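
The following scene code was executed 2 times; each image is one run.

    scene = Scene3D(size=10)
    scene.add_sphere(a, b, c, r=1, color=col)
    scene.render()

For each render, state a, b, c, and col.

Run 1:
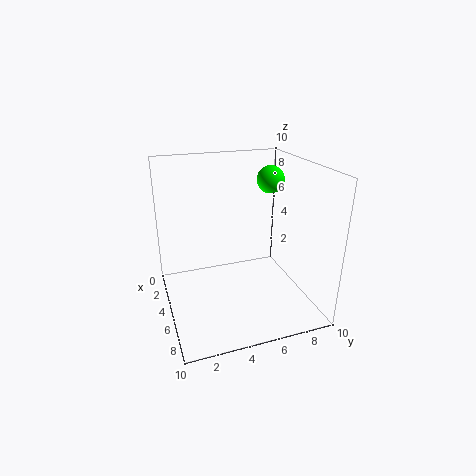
a = 3.5
b = 8
c = 8.5
col = 'lime'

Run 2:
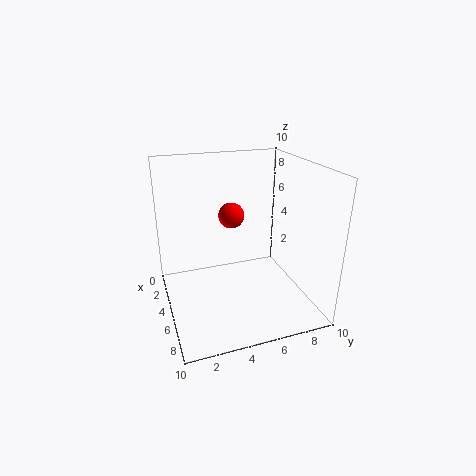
a = 2
b = 5.5
c = 5.5
col = 'red'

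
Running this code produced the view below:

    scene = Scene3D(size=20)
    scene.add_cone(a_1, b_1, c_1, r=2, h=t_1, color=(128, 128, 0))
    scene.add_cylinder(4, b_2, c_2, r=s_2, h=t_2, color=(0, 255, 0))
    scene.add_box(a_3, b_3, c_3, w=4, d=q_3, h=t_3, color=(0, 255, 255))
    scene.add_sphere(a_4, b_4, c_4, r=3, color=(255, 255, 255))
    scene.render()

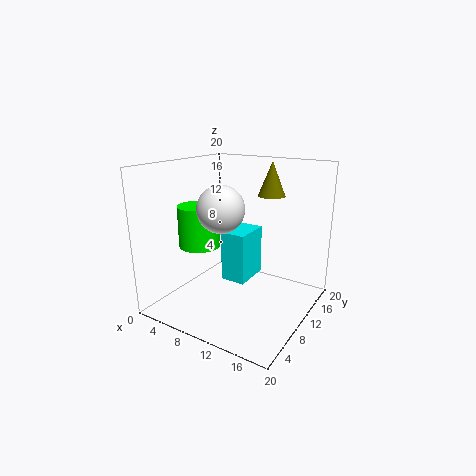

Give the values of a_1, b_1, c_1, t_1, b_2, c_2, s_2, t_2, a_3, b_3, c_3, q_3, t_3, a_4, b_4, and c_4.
a_1 = 12; b_1 = 16; c_1 = 15; t_1 = 5; b_2 = 9; c_2 = 8; s_2 = 3; t_2 = 6; a_3 = 5; b_3 = 13; c_3 = 1; q_3 = 6; t_3 = 8; a_4 = 10; b_4 = 6; c_4 = 15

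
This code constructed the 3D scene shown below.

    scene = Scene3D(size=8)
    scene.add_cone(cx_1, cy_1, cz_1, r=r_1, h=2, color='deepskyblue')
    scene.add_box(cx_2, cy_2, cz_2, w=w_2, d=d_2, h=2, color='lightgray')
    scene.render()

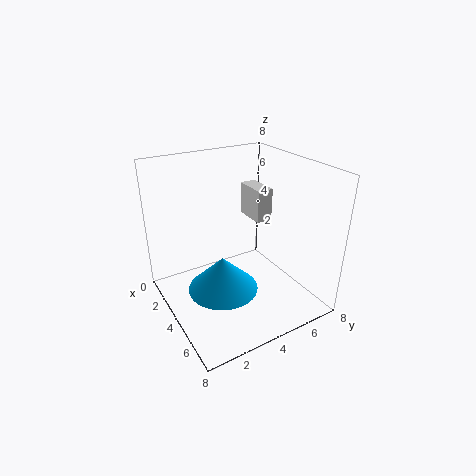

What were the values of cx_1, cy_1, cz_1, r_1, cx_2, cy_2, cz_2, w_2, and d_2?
cx_1 = 4; cy_1 = 3; cz_1 = 1; r_1 = 2; cx_2 = 1; cy_2 = 6; cz_2 = 4; w_2 = 2; d_2 = 1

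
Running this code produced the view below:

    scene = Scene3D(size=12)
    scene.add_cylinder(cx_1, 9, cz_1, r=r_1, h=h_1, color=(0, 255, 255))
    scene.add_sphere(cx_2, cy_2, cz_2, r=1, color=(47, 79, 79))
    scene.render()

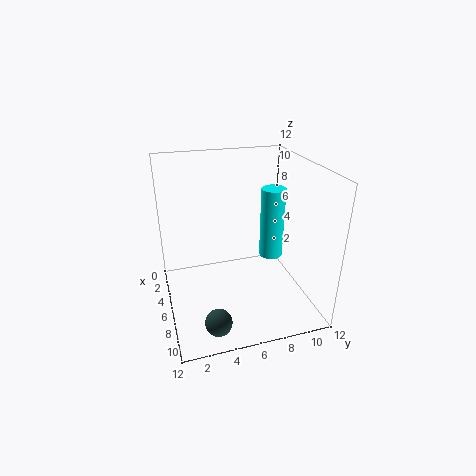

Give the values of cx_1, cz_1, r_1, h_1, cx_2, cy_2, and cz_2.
cx_1 = 6
cz_1 = 4
r_1 = 1
h_1 = 6
cx_2 = 11
cy_2 = 3
cz_2 = 2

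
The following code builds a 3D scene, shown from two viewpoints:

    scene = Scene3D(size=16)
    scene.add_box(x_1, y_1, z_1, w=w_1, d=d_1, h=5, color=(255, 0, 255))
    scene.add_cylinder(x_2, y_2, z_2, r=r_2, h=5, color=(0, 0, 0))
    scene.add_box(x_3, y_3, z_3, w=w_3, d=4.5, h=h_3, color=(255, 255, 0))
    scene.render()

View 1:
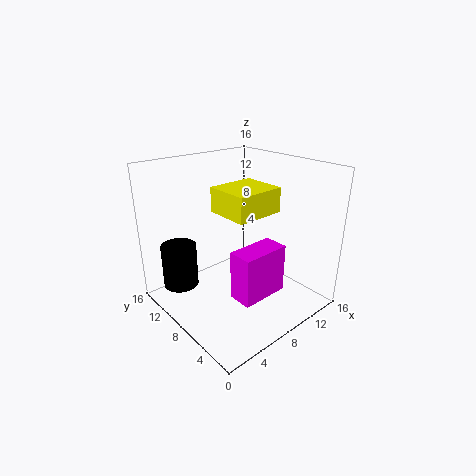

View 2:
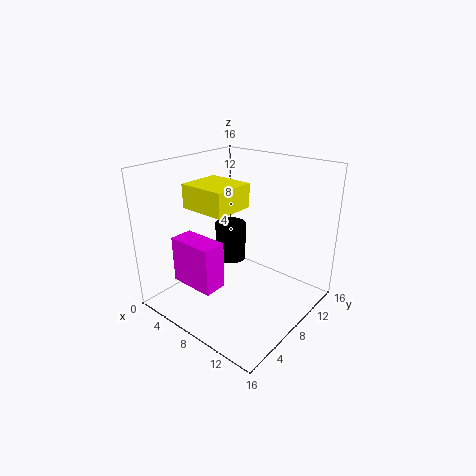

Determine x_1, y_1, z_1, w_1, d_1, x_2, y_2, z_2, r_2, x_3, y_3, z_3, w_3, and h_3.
x_1 = 4, y_1 = 2, z_1 = 4, w_1 = 5, d_1 = 2.5, x_2 = 3, y_2 = 12.5, z_2 = 2, r_2 = 2, x_3 = 4.5, y_3 = 3.5, z_3 = 12, w_3 = 5, h_3 = 2.5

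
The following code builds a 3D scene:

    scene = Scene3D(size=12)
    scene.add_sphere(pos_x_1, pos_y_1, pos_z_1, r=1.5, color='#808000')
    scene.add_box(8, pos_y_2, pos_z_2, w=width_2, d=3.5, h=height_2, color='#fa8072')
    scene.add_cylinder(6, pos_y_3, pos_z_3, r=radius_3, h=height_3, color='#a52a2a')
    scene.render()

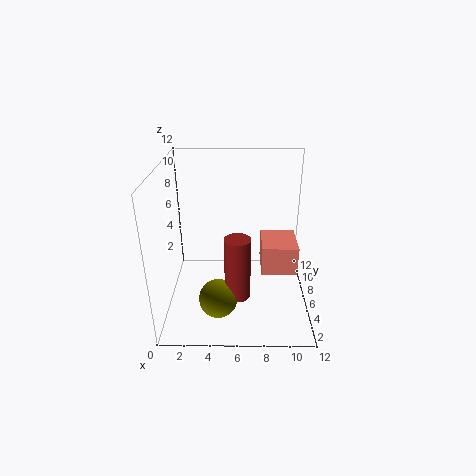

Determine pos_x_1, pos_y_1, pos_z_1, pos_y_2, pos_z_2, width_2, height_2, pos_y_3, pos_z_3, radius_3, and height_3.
pos_x_1 = 4.5, pos_y_1 = 2.5, pos_z_1 = 2.5, pos_y_2 = 5, pos_z_2 = 3, width_2 = 3, height_2 = 2.5, pos_y_3 = 3, pos_z_3 = 2.5, radius_3 = 1, height_3 = 5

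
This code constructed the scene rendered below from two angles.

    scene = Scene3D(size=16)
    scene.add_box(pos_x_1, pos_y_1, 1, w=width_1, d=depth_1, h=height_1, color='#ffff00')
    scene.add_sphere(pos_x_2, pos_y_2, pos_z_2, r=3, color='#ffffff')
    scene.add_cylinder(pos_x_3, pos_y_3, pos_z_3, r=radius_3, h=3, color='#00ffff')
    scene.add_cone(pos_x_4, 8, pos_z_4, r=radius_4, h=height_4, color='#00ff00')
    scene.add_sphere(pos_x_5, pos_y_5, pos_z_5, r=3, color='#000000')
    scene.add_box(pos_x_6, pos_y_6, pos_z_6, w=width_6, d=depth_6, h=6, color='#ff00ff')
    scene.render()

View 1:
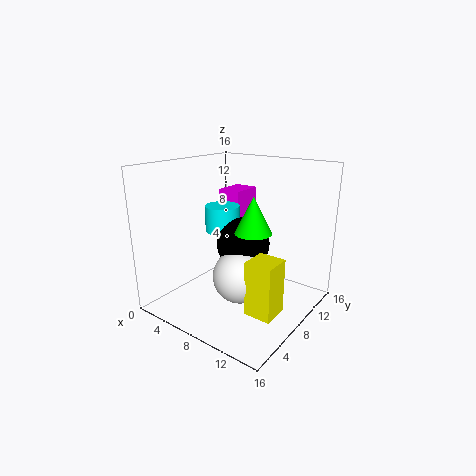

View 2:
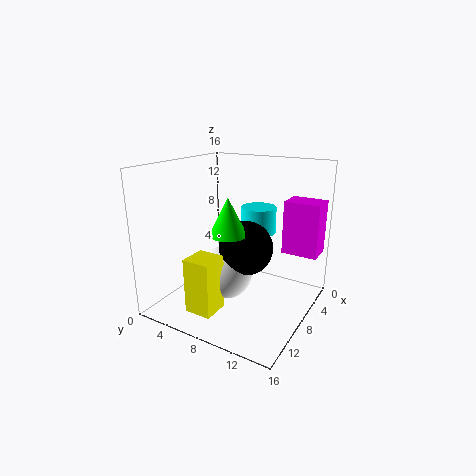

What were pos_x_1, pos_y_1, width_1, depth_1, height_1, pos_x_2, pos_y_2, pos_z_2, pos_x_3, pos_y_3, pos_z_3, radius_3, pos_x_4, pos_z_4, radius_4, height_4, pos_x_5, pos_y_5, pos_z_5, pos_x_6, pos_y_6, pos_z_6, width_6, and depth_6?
pos_x_1 = 11, pos_y_1 = 5, width_1 = 3, depth_1 = 3, height_1 = 6, pos_x_2 = 9, pos_y_2 = 7, pos_z_2 = 4, pos_x_3 = 5, pos_y_3 = 9, pos_z_3 = 8, radius_3 = 2, pos_x_4 = 10, pos_z_4 = 9, radius_4 = 2, height_4 = 4, pos_x_5 = 8, pos_y_5 = 9, pos_z_5 = 7, pos_x_6 = 2, pos_y_6 = 12, pos_z_6 = 6, width_6 = 3, depth_6 = 4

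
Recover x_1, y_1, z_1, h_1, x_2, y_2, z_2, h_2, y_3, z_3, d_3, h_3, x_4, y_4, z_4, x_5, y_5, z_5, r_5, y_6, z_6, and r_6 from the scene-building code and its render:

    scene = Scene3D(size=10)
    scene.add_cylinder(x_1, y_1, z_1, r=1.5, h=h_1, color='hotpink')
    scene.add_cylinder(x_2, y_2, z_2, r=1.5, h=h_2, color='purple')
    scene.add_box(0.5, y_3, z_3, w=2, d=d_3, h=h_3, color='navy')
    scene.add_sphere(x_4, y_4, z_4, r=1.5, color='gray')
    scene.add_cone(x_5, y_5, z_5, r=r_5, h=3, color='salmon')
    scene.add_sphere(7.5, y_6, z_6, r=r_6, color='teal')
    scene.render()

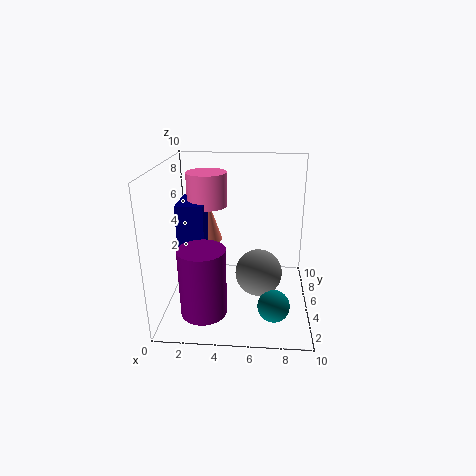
x_1 = 2.5; y_1 = 7.5; z_1 = 6.5; h_1 = 2.5; x_2 = 3; y_2 = 2; z_2 = 1; h_2 = 4.5; y_3 = 5.5; z_3 = 2.5; d_3 = 3; h_3 = 4.5; x_4 = 6.5; y_4 = 3; z_4 = 3.5; x_5 = 2.5; y_5 = 8; z_5 = 3.5; r_5 = 1; y_6 = 1.5; z_6 = 2; r_6 = 1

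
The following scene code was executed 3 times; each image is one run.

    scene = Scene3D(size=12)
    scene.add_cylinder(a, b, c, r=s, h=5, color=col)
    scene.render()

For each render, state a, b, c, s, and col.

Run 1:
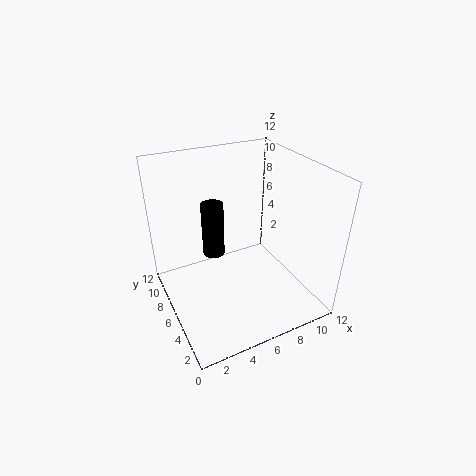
a = 5, b = 9, c = 3, s = 1, col = 'black'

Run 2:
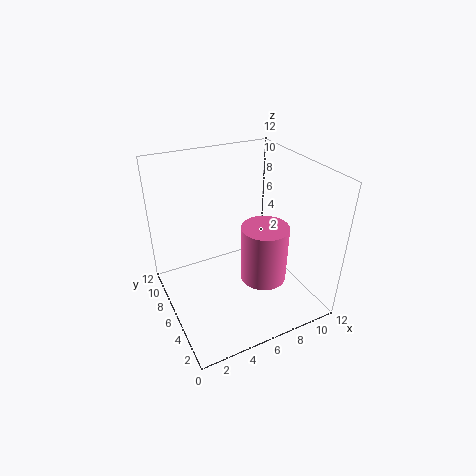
a = 8, b = 5, c = 2, s = 2, col = 'hotpink'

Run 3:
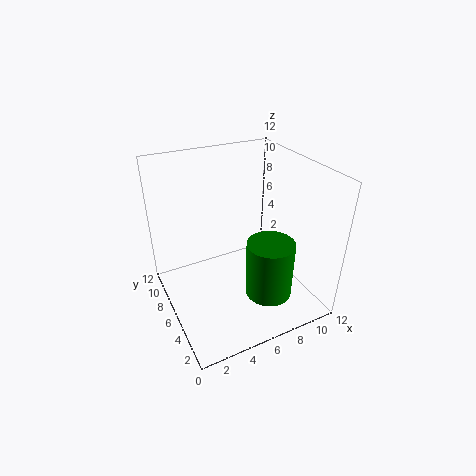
a = 8, b = 4, c = 1, s = 2, col = 'green'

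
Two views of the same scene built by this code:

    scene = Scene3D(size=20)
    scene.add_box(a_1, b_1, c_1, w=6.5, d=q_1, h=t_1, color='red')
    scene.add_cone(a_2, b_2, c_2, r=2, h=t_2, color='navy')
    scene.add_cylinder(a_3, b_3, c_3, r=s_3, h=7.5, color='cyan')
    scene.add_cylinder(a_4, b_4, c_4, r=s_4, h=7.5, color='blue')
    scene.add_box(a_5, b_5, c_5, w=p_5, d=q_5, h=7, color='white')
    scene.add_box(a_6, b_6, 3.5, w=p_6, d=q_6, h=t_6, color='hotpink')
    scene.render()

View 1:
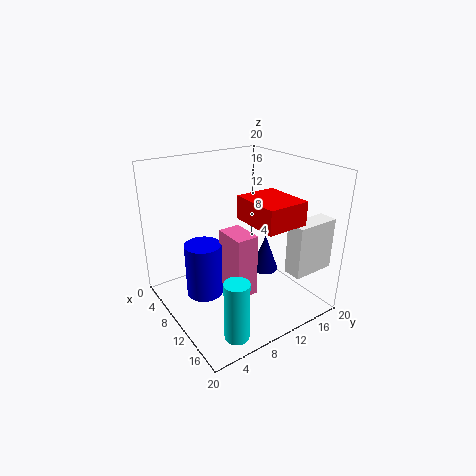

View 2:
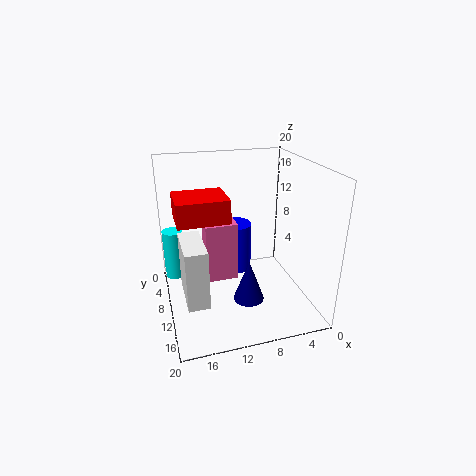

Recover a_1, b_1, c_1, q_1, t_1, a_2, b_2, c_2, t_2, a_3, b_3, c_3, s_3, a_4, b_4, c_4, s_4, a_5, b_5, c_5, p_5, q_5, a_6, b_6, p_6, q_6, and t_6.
a_1 = 12
b_1 = 8.5
c_1 = 14
q_1 = 5.5
t_1 = 3
a_2 = 10
b_2 = 15
c_2 = 3.5
t_2 = 5.5
a_3 = 18.5
b_3 = 4
c_3 = 2
s_3 = 1.5
a_4 = 9
b_4 = 5
c_4 = 2.5
s_4 = 2.5
a_5 = 16
b_5 = 13.5
c_5 = 6.5
p_5 = 2.5
q_5 = 6
a_6 = 10
b_6 = 7
p_6 = 4.5
q_6 = 3
t_6 = 8.5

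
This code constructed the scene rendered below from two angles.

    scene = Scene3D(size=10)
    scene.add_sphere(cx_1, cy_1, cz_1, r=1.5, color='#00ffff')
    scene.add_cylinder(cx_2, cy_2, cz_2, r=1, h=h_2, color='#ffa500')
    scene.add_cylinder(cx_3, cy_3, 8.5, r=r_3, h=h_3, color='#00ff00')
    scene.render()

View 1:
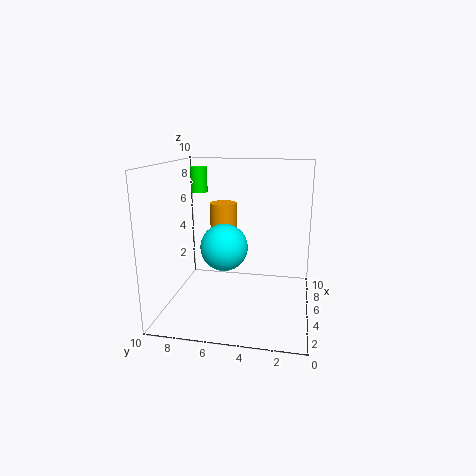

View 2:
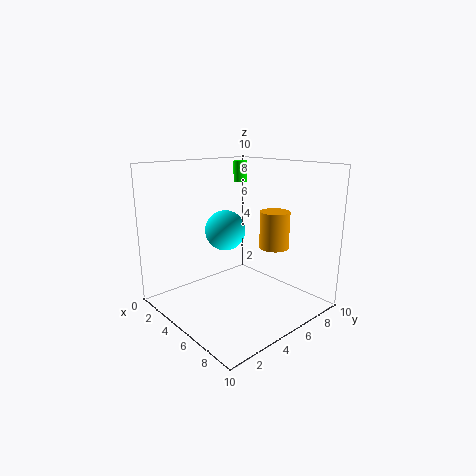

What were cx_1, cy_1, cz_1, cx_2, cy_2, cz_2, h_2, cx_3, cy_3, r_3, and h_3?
cx_1 = 3
cy_1 = 5.5
cz_1 = 5
cx_2 = 7
cy_2 = 6.5
cz_2 = 4.5
h_2 = 2.5
cx_3 = 3
cy_3 = 7
r_3 = 0.5
h_3 = 1.5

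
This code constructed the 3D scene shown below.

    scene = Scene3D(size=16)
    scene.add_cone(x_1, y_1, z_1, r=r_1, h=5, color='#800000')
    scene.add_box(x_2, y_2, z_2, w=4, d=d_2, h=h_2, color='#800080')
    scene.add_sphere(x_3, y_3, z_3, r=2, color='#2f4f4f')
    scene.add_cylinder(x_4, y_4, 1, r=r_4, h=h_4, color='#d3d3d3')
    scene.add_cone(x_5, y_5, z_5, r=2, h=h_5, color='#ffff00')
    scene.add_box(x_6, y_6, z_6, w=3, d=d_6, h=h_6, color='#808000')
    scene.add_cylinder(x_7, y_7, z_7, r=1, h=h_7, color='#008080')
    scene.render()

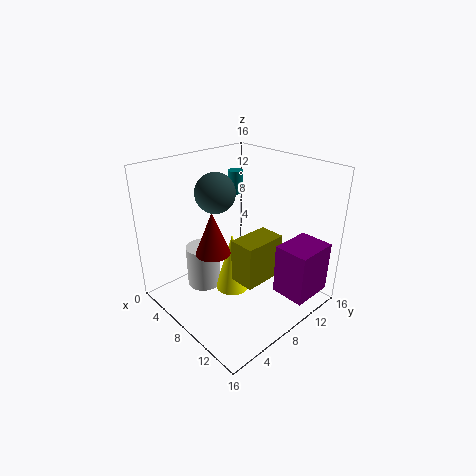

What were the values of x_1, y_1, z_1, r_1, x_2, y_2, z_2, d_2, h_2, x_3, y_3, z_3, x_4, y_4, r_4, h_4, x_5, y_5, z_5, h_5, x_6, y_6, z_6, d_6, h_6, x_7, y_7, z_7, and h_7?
x_1 = 6
y_1 = 6
z_1 = 6
r_1 = 2
x_2 = 11
y_2 = 11
z_2 = 1
d_2 = 5
h_2 = 6
x_3 = 8
y_3 = 5
z_3 = 14
x_4 = 4
y_4 = 6
r_4 = 2
h_4 = 5
x_5 = 7
y_5 = 8
z_5 = 1
h_5 = 7
x_6 = 8
y_6 = 7
z_6 = 3
d_6 = 5
h_6 = 5
x_7 = 1
y_7 = 14
z_7 = 10
h_7 = 3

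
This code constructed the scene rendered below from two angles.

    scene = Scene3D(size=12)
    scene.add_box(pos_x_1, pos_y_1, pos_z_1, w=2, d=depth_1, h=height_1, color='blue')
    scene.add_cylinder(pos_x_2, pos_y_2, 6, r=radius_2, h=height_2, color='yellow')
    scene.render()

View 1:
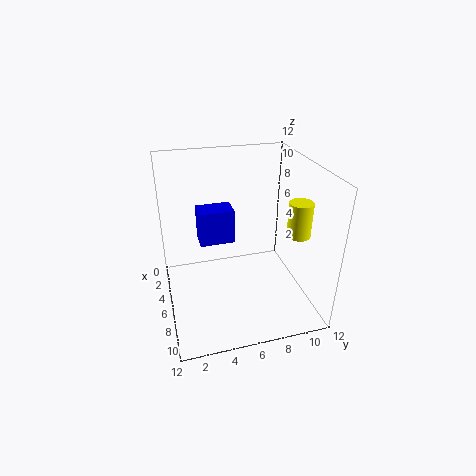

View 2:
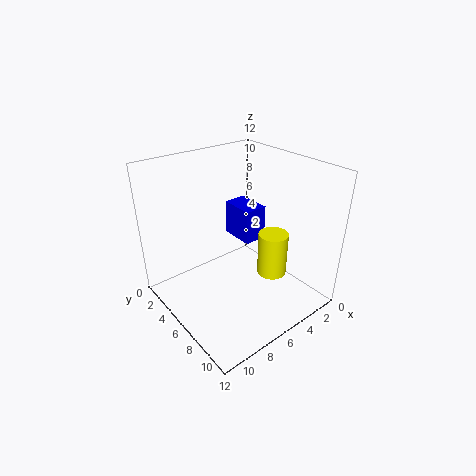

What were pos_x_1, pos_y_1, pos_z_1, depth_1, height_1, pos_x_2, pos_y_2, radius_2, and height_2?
pos_x_1 = 3; pos_y_1 = 3; pos_z_1 = 5; depth_1 = 3; height_1 = 3; pos_x_2 = 7; pos_y_2 = 11; radius_2 = 1; height_2 = 3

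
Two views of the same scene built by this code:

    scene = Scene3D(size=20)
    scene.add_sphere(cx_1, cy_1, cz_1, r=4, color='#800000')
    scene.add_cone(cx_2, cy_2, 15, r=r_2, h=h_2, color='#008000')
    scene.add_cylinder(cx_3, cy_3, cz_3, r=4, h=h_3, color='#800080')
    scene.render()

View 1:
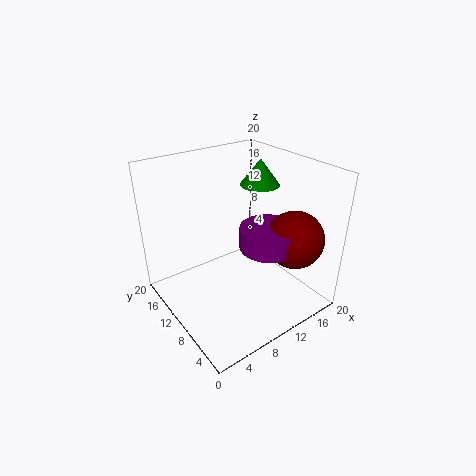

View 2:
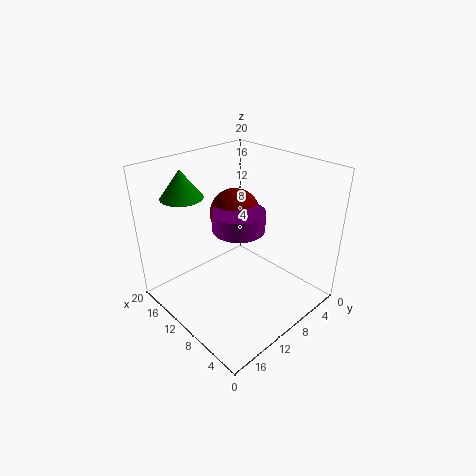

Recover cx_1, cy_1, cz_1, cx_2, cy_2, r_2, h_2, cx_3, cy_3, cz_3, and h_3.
cx_1 = 16
cy_1 = 5
cz_1 = 10
cx_2 = 17
cy_2 = 14
r_2 = 3
h_2 = 4
cx_3 = 13
cy_3 = 7
cz_3 = 9
h_3 = 3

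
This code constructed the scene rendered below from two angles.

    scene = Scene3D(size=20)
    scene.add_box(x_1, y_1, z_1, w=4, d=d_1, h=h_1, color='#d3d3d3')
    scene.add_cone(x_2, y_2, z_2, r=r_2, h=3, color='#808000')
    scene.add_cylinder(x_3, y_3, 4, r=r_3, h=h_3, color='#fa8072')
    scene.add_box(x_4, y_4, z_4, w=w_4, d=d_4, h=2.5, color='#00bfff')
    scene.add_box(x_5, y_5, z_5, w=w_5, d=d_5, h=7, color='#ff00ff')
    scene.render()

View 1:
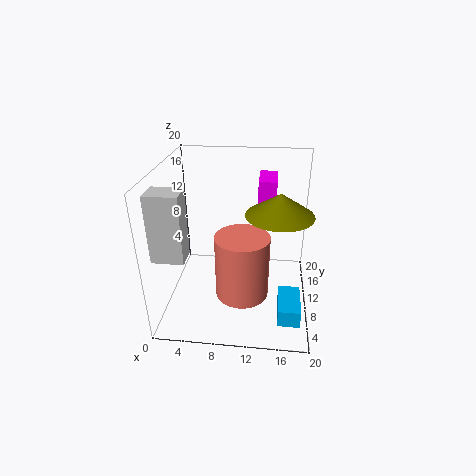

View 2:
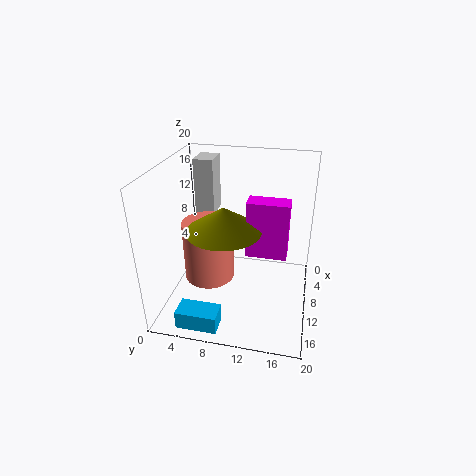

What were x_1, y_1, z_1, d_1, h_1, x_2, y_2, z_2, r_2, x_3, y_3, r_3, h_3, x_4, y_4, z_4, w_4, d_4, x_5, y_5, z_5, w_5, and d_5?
x_1 = 0.5; y_1 = 2; z_1 = 10.5; d_1 = 3; h_1 = 8.5; x_2 = 15.5; y_2 = 9.5; z_2 = 14; r_2 = 4.5; x_3 = 11; y_3 = 6; r_3 = 3.5; h_3 = 8.5; x_4 = 16; y_4 = 3.5; z_4 = 0.5; w_4 = 3; d_4 = 5.5; x_5 = 12.5; y_5 = 12; z_5 = 10.5; w_5 = 2.5; d_5 = 5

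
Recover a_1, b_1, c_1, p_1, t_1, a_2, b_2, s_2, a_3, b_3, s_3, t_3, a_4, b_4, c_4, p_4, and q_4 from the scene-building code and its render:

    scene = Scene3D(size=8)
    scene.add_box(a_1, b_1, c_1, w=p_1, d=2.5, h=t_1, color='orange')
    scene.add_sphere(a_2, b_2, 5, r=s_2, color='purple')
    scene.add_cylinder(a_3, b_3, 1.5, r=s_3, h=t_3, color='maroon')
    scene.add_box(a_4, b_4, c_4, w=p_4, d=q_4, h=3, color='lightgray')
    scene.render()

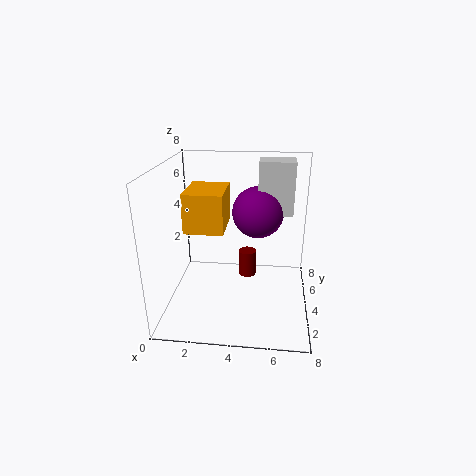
a_1 = 1.5
b_1 = 2
c_1 = 5
p_1 = 2
t_1 = 2
a_2 = 5
b_2 = 5.5
s_2 = 1.5
a_3 = 4.5
b_3 = 4.5
s_3 = 0.5
t_3 = 1.5
a_4 = 5
b_4 = 5
c_4 = 5
p_4 = 2
q_4 = 1.5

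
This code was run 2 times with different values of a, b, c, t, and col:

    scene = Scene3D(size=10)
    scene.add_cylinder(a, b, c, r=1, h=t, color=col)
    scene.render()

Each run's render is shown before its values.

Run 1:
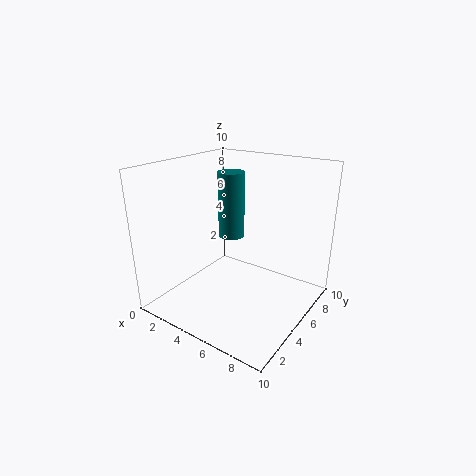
a = 3, b = 7, c = 4, t = 5, col = 'teal'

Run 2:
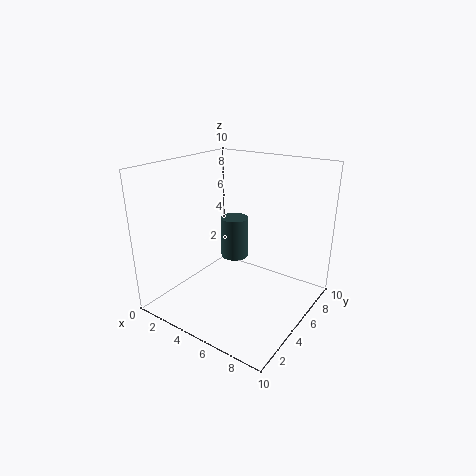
a = 4, b = 6, c = 3, t = 3, col = 'darkslategray'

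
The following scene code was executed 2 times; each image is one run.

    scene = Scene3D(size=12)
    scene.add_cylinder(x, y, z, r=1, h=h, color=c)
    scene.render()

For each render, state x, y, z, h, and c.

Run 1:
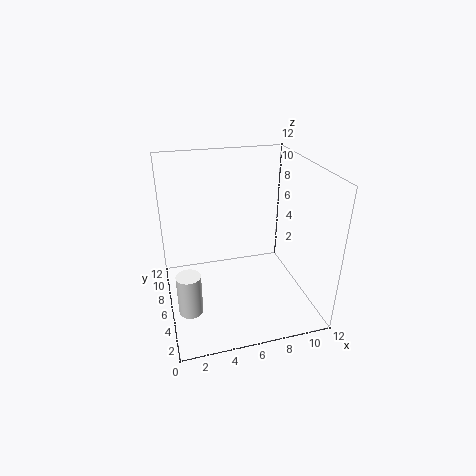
x = 1.5
y = 4.5
z = 0.5
h = 3.5
c = 'white'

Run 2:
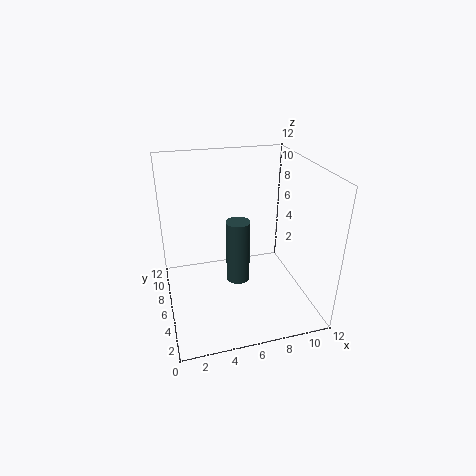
x = 6
y = 6
z = 2
h = 5.5
c = 'darkslategray'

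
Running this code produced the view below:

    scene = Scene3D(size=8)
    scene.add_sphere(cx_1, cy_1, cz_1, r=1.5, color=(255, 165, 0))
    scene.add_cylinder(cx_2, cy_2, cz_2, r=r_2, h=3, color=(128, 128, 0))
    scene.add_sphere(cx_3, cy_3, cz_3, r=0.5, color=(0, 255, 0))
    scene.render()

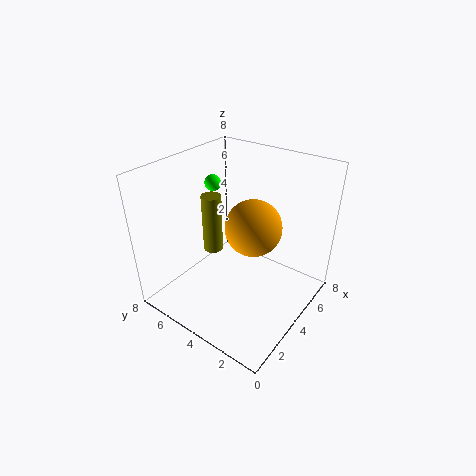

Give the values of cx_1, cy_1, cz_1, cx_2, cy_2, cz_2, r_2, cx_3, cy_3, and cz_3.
cx_1 = 4; cy_1 = 3; cz_1 = 5; cx_2 = 2.5; cy_2 = 4.5; cz_2 = 4; r_2 = 0.5; cx_3 = 5.5; cy_3 = 7; cz_3 = 6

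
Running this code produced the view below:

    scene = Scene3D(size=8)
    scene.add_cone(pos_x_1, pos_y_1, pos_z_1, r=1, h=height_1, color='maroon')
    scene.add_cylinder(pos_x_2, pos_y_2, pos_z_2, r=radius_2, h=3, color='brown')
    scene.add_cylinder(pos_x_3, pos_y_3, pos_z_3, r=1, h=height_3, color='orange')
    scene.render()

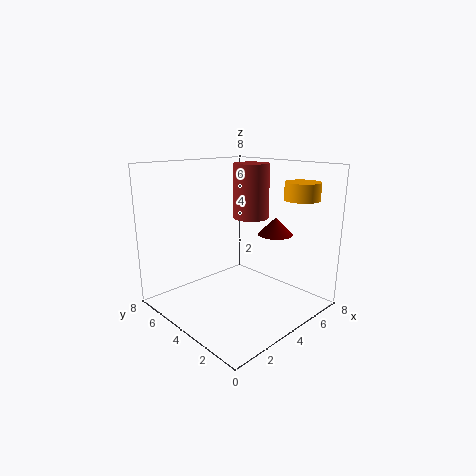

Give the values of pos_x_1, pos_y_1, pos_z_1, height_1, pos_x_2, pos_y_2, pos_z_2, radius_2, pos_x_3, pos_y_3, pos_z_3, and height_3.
pos_x_1 = 6
pos_y_1 = 3
pos_z_1 = 4
height_1 = 1
pos_x_2 = 5
pos_y_2 = 4
pos_z_2 = 5
radius_2 = 1
pos_x_3 = 7
pos_y_3 = 2
pos_z_3 = 6
height_3 = 1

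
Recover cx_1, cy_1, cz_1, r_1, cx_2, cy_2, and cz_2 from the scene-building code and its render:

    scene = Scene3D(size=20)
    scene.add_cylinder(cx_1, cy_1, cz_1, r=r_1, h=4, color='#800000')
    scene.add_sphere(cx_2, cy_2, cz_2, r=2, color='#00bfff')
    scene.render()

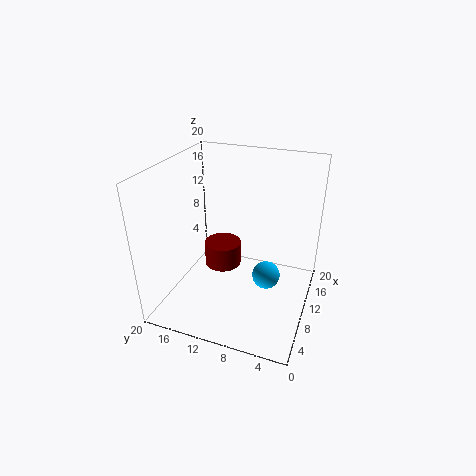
cx_1 = 16
cy_1 = 15
cz_1 = 1
r_1 = 3
cx_2 = 11
cy_2 = 6
cz_2 = 4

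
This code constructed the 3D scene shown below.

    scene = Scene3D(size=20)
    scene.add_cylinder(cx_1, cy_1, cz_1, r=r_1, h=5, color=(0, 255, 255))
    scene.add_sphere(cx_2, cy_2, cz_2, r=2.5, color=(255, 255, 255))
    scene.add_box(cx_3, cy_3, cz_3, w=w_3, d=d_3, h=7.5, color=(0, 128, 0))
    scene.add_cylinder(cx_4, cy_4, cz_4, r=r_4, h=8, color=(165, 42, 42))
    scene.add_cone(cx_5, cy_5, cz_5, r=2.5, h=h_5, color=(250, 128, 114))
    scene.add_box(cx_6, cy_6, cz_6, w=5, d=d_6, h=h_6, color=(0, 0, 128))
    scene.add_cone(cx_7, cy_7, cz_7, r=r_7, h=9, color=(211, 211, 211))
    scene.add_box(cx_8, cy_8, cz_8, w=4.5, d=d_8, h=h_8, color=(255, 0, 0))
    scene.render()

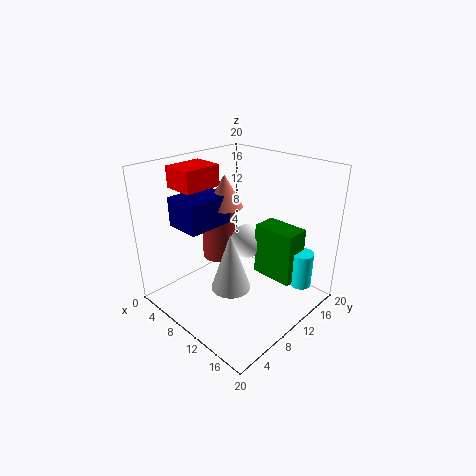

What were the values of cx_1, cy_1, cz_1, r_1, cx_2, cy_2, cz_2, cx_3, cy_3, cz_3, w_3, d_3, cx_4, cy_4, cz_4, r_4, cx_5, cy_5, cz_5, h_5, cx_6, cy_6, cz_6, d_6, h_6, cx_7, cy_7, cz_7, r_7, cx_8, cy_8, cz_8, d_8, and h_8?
cx_1 = 17.5; cy_1 = 15; cz_1 = 3.5; r_1 = 1.5; cx_2 = 9; cy_2 = 13; cz_2 = 8; cx_3 = 11; cy_3 = 12.5; cz_3 = 4; w_3 = 6; d_3 = 3.5; cx_4 = 5; cy_4 = 11; cz_4 = 5; r_4 = 2.5; cx_5 = 7.5; cy_5 = 10; cz_5 = 14; h_5 = 4.5; cx_6 = 3.5; cy_6 = 3.5; cz_6 = 12; d_6 = 6.5; h_6 = 4; cx_7 = 8.5; cy_7 = 10; cz_7 = 1; r_7 = 3; cx_8 = 1.5; cy_8 = 5; cz_8 = 16.5; d_8 = 5.5; h_8 = 3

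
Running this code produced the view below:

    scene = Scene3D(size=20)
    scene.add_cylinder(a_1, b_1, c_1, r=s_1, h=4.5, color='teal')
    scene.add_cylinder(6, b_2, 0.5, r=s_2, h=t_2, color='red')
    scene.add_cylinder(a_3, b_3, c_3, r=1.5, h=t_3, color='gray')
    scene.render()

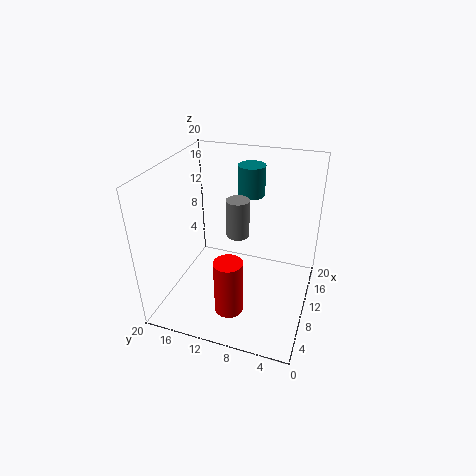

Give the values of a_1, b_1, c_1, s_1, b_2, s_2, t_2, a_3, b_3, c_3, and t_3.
a_1 = 16
b_1 = 10
c_1 = 14
s_1 = 2
b_2 = 10
s_2 = 2
t_2 = 8
a_3 = 8.5
b_3 = 9.5
c_3 = 11.5
t_3 = 5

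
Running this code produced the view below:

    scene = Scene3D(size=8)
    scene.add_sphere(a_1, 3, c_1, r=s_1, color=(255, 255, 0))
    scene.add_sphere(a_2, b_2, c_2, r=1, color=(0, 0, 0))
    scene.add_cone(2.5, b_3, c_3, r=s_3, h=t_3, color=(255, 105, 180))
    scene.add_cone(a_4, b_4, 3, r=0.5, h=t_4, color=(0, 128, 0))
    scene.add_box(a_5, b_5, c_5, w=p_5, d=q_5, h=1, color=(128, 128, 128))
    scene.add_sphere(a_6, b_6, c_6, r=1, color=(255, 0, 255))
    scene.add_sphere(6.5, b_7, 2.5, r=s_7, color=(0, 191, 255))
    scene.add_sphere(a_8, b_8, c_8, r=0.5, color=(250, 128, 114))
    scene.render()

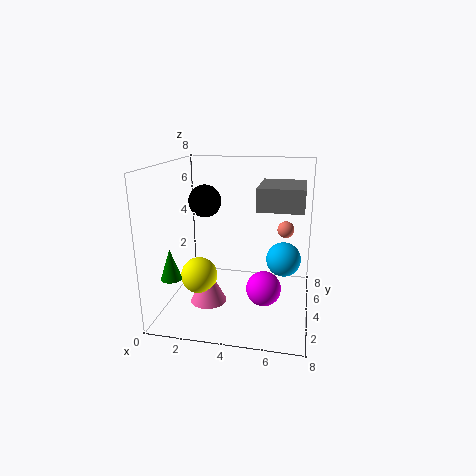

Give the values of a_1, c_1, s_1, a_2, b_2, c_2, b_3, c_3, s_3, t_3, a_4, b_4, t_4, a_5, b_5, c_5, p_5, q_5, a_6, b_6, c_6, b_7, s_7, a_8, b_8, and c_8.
a_1 = 2, c_1 = 2, s_1 = 1, a_2 = 1.5, b_2 = 6, c_2 = 5.5, b_3 = 3, c_3 = 0.5, s_3 = 1, t_3 = 2, a_4 = 1.5, b_4 = 0.5, t_4 = 1.5, a_5 = 5.5, b_5 = 0.5, c_5 = 6.5, p_5 = 2, q_5 = 2.5, a_6 = 5.5, b_6 = 4, c_6 = 1, b_7 = 5, s_7 = 1, a_8 = 6.5, b_8 = 6, c_8 = 4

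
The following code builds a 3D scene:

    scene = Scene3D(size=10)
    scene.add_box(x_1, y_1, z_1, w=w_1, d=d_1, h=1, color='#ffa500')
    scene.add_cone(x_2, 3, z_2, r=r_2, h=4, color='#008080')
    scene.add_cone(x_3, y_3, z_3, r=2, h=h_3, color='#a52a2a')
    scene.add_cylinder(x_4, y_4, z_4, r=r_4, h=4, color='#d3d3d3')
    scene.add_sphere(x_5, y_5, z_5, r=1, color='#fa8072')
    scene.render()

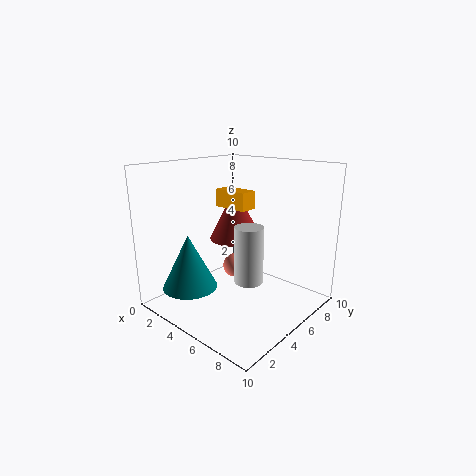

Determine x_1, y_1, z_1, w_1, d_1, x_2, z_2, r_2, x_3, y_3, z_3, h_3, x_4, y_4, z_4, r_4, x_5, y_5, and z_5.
x_1 = 6
y_1 = 2
z_1 = 8
w_1 = 2
d_1 = 1
x_2 = 2
z_2 = 1
r_2 = 2
x_3 = 3
y_3 = 7
z_3 = 4
h_3 = 4
x_4 = 6
y_4 = 5
z_4 = 2
r_4 = 1
x_5 = 2
y_5 = 8
z_5 = 1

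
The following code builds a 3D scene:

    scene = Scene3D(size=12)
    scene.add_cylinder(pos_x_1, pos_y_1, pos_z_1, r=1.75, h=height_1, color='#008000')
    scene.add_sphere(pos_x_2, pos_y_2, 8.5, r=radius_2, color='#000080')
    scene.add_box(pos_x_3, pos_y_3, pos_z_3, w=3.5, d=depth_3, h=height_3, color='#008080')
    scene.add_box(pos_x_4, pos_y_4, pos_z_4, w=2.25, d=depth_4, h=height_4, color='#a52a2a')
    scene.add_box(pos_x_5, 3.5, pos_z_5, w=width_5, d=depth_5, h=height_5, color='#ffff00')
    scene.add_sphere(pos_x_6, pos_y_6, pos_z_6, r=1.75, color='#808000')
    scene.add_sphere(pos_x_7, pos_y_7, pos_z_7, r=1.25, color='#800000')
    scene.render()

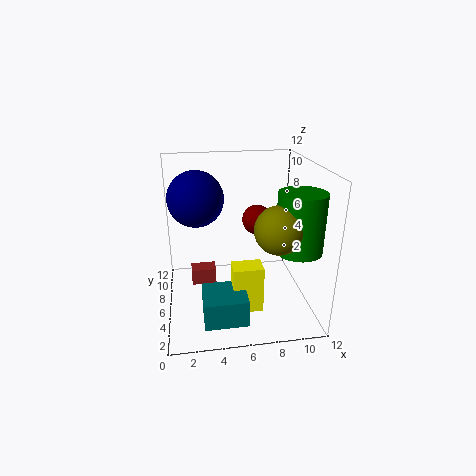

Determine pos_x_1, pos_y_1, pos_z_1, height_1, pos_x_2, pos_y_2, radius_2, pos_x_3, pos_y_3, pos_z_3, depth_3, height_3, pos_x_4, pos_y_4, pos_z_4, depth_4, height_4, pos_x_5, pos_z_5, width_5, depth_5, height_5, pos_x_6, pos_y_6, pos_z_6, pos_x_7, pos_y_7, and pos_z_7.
pos_x_1 = 10, pos_y_1 = 2.5, pos_z_1 = 6.25, height_1 = 4.5, pos_x_2 = 2.75, pos_y_2 = 9.25, radius_2 = 2.5, pos_x_3 = 2.75, pos_y_3 = 1.75, pos_z_3 = 0.25, depth_3 = 3.25, height_3 = 2.25, pos_x_4 = 2, pos_y_4 = 8, pos_z_4 = 0.5, depth_4 = 1.5, height_4 = 1.5, pos_x_5 = 5.25, pos_z_5 = 0.25, width_5 = 2.5, depth_5 = 1.75, height_5 = 4, pos_x_6 = 8.25, pos_y_6 = 2, pos_z_6 = 8.25, pos_x_7 = 7.75, pos_y_7 = 6.75, pos_z_7 = 7.25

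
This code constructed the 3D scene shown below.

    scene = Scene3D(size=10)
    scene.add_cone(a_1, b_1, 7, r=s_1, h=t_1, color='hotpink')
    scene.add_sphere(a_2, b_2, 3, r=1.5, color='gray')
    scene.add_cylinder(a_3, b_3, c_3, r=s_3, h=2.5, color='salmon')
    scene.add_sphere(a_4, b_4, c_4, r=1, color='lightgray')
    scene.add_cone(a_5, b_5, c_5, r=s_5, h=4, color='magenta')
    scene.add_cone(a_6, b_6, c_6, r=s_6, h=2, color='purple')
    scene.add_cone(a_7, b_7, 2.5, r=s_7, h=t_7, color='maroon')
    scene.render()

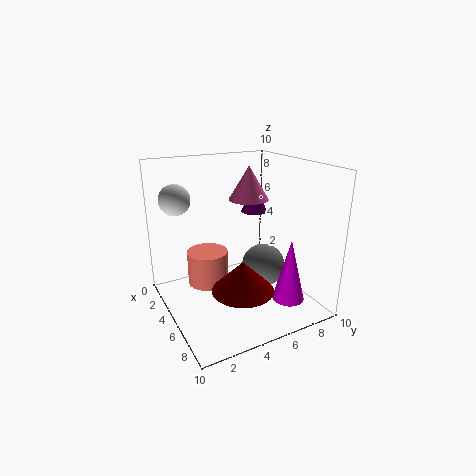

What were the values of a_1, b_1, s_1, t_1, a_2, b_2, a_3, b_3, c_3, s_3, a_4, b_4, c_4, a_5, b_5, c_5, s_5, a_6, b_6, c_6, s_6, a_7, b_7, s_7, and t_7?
a_1 = 3, b_1 = 7, s_1 = 1.5, t_1 = 2.5, a_2 = 6, b_2 = 6.5, a_3 = 3, b_3 = 3.5, c_3 = 1, s_3 = 1.5, a_4 = 4, b_4 = 1, c_4 = 8, a_5 = 9, b_5 = 6.5, c_5 = 2, s_5 = 1, a_6 = 3, b_6 = 7.5, c_6 = 6, s_6 = 1, a_7 = 7.5, b_7 = 4, s_7 = 2, t_7 = 2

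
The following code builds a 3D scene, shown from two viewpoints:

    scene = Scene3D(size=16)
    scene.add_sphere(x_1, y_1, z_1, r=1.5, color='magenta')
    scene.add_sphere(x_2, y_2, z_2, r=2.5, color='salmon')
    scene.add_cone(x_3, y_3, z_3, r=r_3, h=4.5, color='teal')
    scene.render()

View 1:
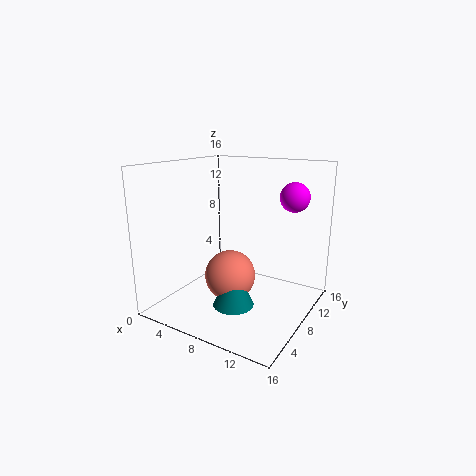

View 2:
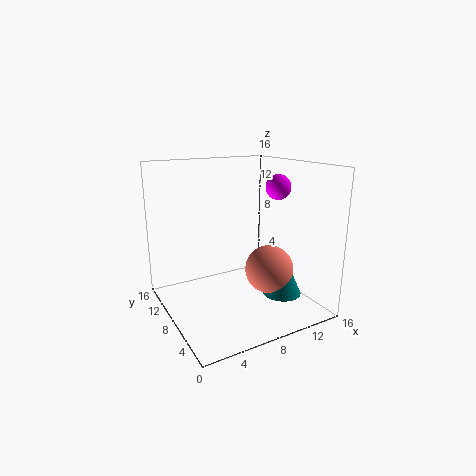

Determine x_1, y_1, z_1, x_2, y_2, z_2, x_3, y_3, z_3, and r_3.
x_1 = 14; y_1 = 9; z_1 = 13; x_2 = 9.5; y_2 = 4; z_2 = 5.5; x_3 = 10.5; y_3 = 3; z_3 = 3; r_3 = 2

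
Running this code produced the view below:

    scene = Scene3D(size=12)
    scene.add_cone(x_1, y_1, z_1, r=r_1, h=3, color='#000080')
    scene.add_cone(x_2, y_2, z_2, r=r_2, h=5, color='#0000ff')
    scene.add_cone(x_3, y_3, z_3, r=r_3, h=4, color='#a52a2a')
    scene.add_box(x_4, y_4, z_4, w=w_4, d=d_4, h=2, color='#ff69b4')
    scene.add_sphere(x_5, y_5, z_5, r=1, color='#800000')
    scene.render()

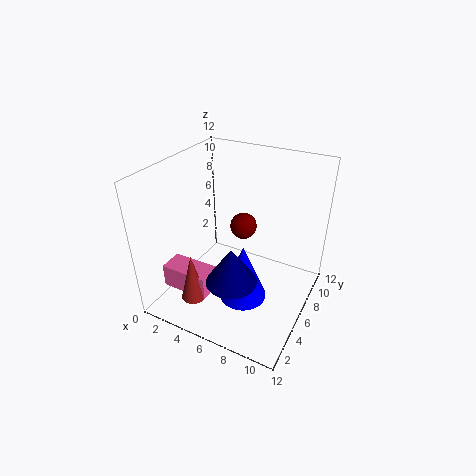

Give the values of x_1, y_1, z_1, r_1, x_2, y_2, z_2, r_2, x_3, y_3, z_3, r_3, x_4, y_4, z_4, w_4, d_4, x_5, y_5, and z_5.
x_1 = 7
y_1 = 3
z_1 = 4
r_1 = 2
x_2 = 7
y_2 = 5
z_2 = 1
r_2 = 2
x_3 = 4
y_3 = 2
z_3 = 2
r_3 = 1
x_4 = 1
y_4 = 2
z_4 = 2
w_4 = 4
d_4 = 2
x_5 = 7
y_5 = 5
z_5 = 8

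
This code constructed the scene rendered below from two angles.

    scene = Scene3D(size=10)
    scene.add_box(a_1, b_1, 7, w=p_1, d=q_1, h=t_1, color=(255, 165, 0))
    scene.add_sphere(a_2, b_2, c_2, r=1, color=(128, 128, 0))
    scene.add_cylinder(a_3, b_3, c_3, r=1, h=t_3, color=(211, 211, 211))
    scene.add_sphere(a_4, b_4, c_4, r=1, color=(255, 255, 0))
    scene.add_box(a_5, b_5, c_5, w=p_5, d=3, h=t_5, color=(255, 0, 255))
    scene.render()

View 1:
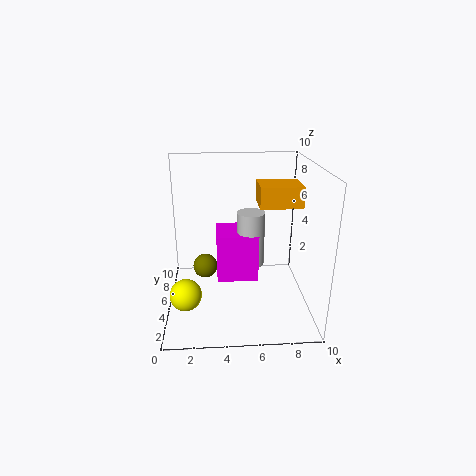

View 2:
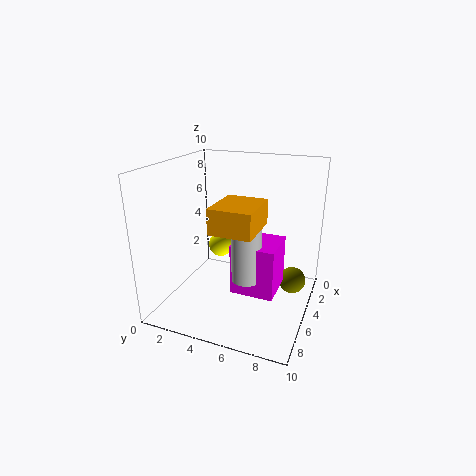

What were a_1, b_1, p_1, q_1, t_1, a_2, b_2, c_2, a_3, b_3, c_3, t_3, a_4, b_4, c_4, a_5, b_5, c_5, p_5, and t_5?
a_1 = 6.5
b_1 = 5
p_1 = 3
q_1 = 2.5
t_1 = 1.5
a_2 = 2.5
b_2 = 8.5
c_2 = 1
a_3 = 6
b_3 = 6
c_3 = 2.5
t_3 = 4
a_4 = 1.5
b_4 = 2
c_4 = 2.5
a_5 = 3.5
b_5 = 5
c_5 = 1.5
p_5 = 3
t_5 = 3.5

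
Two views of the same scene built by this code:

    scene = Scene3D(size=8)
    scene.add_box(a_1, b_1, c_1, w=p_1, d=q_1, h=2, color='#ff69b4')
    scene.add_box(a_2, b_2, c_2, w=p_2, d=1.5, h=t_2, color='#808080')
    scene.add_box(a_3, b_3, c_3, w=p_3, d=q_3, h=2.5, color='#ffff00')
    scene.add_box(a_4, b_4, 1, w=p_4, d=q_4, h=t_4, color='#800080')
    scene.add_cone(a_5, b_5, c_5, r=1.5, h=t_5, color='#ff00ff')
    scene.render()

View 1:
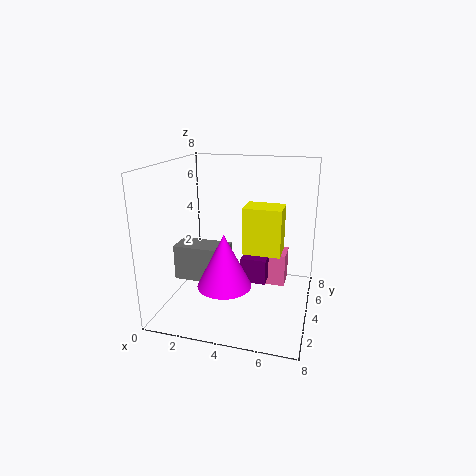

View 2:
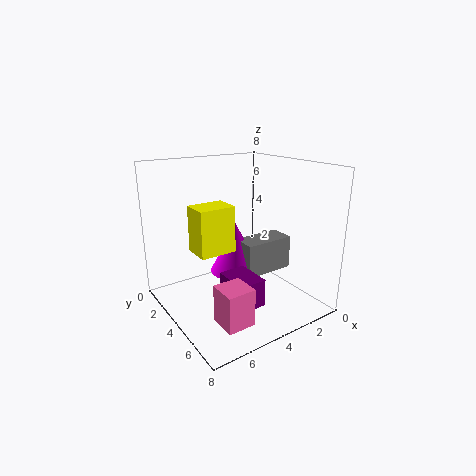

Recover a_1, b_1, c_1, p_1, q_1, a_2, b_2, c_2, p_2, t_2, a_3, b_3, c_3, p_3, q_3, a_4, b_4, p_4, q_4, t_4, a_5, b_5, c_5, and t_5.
a_1 = 5, b_1 = 5.5, c_1 = 0.5, p_1 = 1.5, q_1 = 1.5, a_2 = 0.5, b_2 = 3, c_2 = 1.5, p_2 = 3, t_2 = 2, a_3 = 4.5, b_3 = 3, c_3 = 3.5, p_3 = 2, q_3 = 1.5, a_4 = 4, b_4 = 4.5, p_4 = 1.5, q_4 = 2, t_4 = 1.5, a_5 = 3.5, b_5 = 3, c_5 = 1.5, t_5 = 3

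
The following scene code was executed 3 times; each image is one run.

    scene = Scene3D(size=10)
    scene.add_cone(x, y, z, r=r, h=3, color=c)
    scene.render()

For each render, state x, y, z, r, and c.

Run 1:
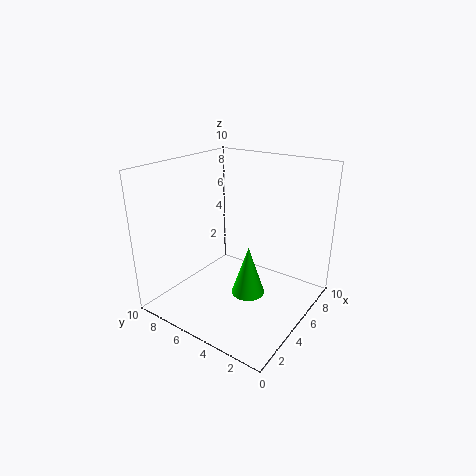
x = 2.5; y = 2.5; z = 3; r = 1; c = 'lime'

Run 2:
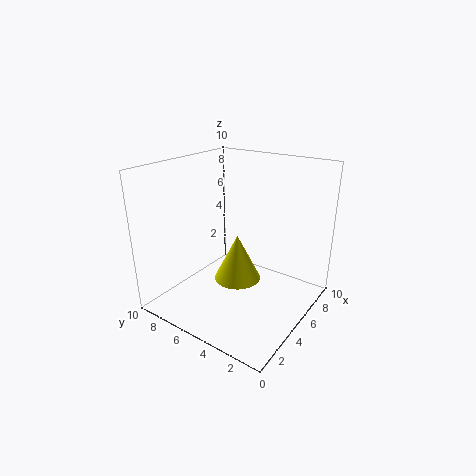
x = 3.5; y = 4; z = 3; r = 1.5; c = 'yellow'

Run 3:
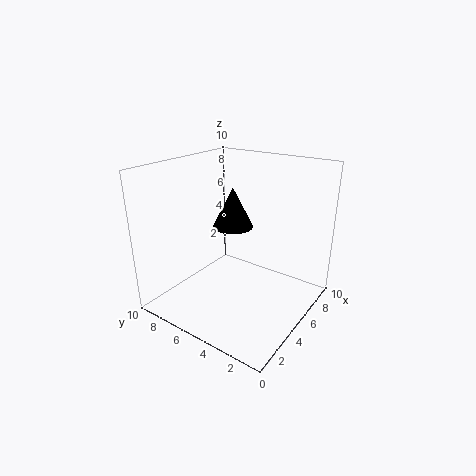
x = 6.5; y = 6.5; z = 5; r = 1.5; c = 'black'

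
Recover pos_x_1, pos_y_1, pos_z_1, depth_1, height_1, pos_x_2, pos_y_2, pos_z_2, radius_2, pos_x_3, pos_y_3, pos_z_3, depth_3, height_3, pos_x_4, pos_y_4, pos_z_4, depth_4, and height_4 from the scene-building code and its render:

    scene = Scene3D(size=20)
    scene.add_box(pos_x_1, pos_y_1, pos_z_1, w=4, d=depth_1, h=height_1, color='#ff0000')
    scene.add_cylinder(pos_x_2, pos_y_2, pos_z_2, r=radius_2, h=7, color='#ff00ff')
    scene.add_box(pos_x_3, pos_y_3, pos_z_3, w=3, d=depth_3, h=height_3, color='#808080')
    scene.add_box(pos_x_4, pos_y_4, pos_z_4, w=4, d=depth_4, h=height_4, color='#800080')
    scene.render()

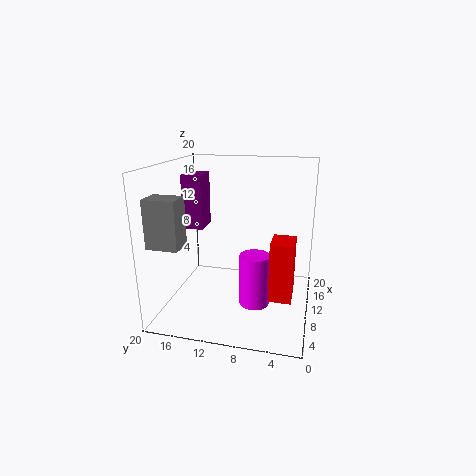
pos_x_1 = 6; pos_y_1 = 2; pos_z_1 = 3; depth_1 = 3; height_1 = 8; pos_x_2 = 7; pos_y_2 = 7; pos_z_2 = 2; radius_2 = 2; pos_x_3 = 1; pos_y_3 = 15; pos_z_3 = 11; depth_3 = 4; height_3 = 6; pos_x_4 = 12; pos_y_4 = 16; pos_z_4 = 10; depth_4 = 3; height_4 = 8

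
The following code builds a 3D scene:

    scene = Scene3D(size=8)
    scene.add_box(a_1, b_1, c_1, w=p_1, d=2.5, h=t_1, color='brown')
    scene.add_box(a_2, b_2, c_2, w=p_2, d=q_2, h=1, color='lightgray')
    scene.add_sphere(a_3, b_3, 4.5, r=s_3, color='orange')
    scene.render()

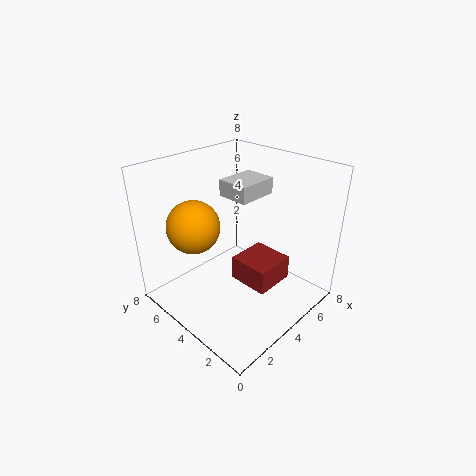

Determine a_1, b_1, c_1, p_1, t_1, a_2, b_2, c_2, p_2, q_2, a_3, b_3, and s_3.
a_1 = 4.5; b_1 = 2.5; c_1 = 0.5; p_1 = 2.5; t_1 = 1.5; a_2 = 5; b_2 = 4.5; c_2 = 5.5; p_2 = 2.5; q_2 = 2; a_3 = 2.5; b_3 = 6; s_3 = 1.5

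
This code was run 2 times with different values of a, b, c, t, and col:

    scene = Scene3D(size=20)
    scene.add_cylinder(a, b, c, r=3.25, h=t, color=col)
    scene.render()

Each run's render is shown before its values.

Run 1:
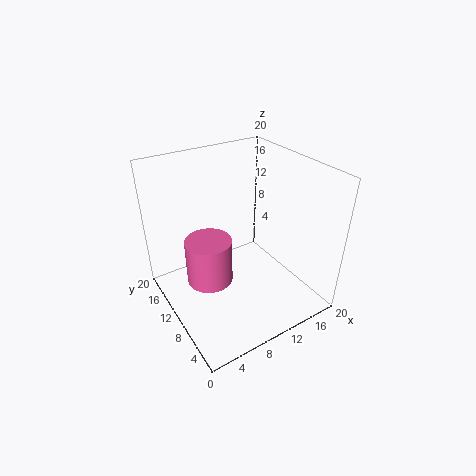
a = 6; b = 11.25; c = 3.75; t = 6.5; col = 'hotpink'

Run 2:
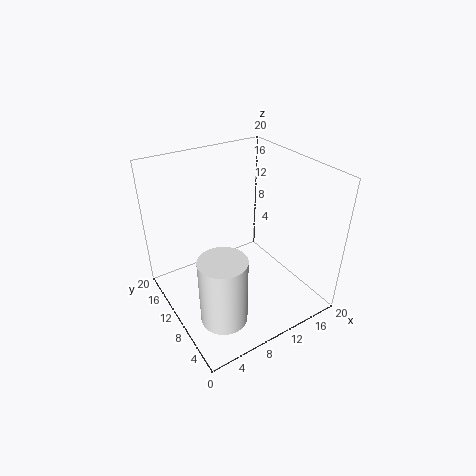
a = 5.5; b = 6.5; c = 0.25; t = 9.75; col = 'white'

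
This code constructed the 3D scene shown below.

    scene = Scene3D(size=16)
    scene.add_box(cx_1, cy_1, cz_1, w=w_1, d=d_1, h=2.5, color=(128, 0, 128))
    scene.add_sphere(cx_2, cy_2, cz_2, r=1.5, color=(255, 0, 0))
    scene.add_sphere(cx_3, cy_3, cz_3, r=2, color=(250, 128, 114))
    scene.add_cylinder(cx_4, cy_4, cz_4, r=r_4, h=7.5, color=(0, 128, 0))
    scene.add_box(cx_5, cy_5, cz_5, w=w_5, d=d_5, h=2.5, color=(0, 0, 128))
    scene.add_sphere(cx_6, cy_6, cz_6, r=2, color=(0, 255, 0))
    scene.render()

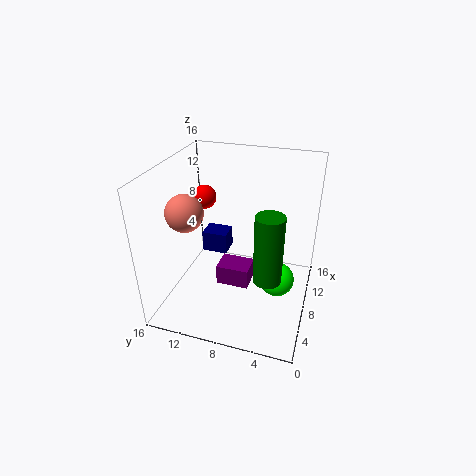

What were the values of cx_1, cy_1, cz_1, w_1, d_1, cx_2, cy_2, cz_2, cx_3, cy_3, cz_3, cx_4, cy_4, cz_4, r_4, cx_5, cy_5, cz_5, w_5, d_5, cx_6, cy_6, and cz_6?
cx_1 = 8.5
cy_1 = 7
cz_1 = 0.5
w_1 = 3
d_1 = 4
cx_2 = 13
cy_2 = 14
cz_2 = 10
cx_3 = 5.5
cy_3 = 13
cz_3 = 11.5
cx_4 = 5.5
cy_4 = 4
cz_4 = 5
r_4 = 1.5
cx_5 = 9.5
cy_5 = 10
cz_5 = 4.5
w_5 = 2.5
d_5 = 3
cx_6 = 9
cy_6 = 3.5
cz_6 = 2.5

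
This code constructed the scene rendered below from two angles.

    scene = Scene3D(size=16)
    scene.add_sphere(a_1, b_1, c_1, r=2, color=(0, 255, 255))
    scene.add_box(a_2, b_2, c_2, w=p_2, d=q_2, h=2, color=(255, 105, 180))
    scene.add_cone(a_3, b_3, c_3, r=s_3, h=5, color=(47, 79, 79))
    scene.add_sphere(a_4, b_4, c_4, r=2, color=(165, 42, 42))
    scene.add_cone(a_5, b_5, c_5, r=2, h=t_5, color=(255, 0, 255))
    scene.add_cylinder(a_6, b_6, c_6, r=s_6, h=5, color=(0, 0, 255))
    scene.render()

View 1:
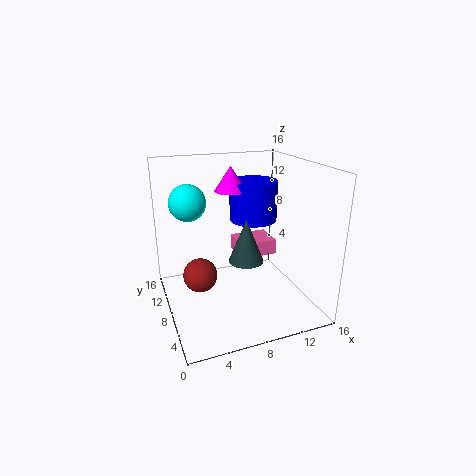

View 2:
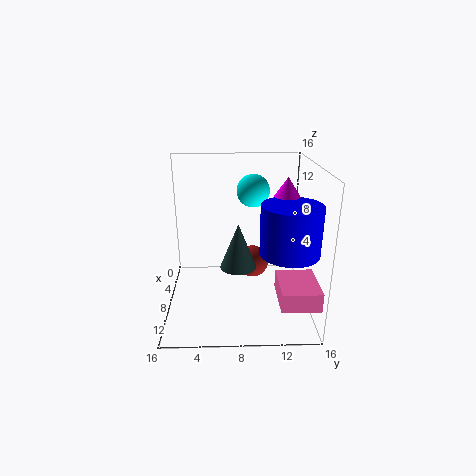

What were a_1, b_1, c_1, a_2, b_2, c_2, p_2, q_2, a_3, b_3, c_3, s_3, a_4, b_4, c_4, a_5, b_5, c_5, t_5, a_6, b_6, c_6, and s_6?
a_1 = 3, b_1 = 10, c_1 = 12, a_2 = 10, b_2 = 12, c_2 = 3, p_2 = 5, q_2 = 4, a_3 = 9, b_3 = 8, c_3 = 5, s_3 = 2, a_4 = 4, b_4 = 10, c_4 = 3, a_5 = 9, b_5 = 13, c_5 = 12, t_5 = 3, a_6 = 12, b_6 = 13, c_6 = 8, s_6 = 3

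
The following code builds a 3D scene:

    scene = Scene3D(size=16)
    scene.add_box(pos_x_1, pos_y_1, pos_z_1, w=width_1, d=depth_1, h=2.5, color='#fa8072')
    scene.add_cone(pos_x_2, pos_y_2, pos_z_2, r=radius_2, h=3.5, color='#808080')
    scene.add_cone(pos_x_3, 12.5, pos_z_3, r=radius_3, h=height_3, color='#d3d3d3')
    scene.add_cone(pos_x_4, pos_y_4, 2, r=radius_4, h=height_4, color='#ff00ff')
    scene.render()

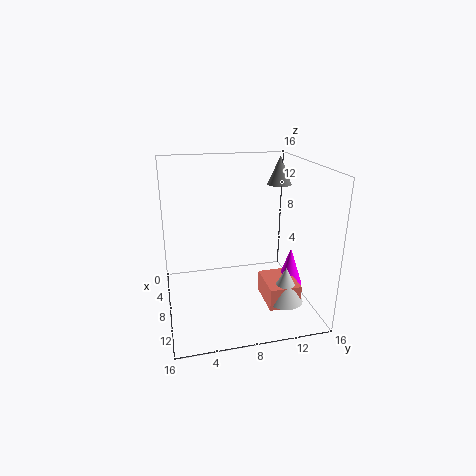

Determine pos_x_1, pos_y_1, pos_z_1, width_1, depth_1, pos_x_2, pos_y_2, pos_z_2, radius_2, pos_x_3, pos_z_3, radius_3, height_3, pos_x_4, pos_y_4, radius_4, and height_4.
pos_x_1 = 8; pos_y_1 = 10.5; pos_z_1 = 1; width_1 = 4.5; depth_1 = 3.5; pos_x_2 = 3; pos_y_2 = 14.5; pos_z_2 = 12.5; radius_2 = 1.5; pos_x_3 = 11.5; pos_z_3 = 1.5; radius_3 = 2; height_3 = 4; pos_x_4 = 9; pos_y_4 = 14; radius_4 = 1.5; height_4 = 4.5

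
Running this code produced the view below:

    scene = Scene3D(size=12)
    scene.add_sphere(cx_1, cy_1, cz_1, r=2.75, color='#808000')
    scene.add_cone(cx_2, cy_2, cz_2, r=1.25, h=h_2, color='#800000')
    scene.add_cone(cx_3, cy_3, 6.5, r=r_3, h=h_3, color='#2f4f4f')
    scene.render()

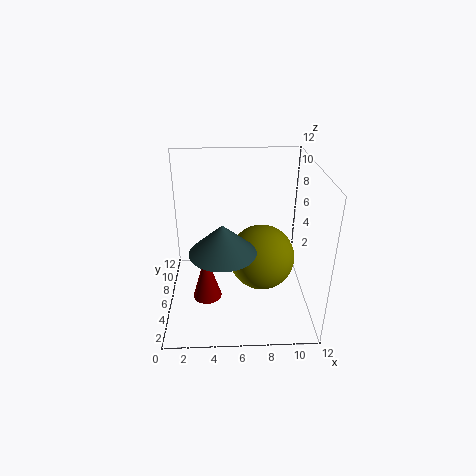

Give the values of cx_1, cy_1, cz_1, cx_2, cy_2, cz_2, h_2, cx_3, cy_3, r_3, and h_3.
cx_1 = 8, cy_1 = 5.75, cz_1 = 4.25, cx_2 = 3.25, cy_2 = 5.5, cz_2 = 0.5, h_2 = 4.25, cx_3 = 4.75, cy_3 = 3, r_3 = 2.5, h_3 = 2.25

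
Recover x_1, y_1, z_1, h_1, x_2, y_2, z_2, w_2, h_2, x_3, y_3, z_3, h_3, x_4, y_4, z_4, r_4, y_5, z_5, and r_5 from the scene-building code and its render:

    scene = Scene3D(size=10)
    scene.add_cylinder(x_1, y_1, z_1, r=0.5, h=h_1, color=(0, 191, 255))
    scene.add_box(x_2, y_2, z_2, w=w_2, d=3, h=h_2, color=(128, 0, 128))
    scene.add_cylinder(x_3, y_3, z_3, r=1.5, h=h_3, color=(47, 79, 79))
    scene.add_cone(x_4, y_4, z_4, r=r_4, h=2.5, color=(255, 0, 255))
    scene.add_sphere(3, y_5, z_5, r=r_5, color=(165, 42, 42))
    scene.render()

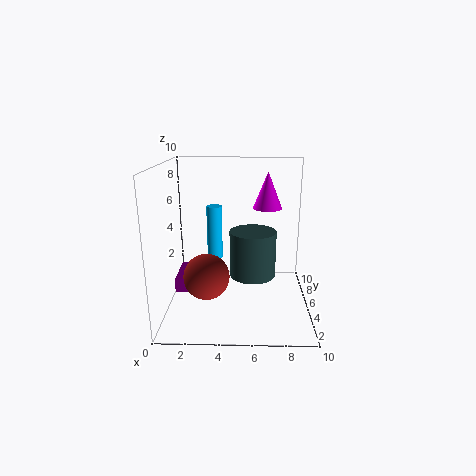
x_1 = 3.5, y_1 = 4, z_1 = 4, h_1 = 3.5, x_2 = 0.5, y_2 = 4.5, z_2 = 1, w_2 = 1.5, h_2 = 1, x_3 = 6, y_3 = 3.5, z_3 = 3, h_3 = 3, x_4 = 7, y_4 = 5.5, z_4 = 7, r_4 = 1, y_5 = 3, z_5 = 3, r_5 = 1.5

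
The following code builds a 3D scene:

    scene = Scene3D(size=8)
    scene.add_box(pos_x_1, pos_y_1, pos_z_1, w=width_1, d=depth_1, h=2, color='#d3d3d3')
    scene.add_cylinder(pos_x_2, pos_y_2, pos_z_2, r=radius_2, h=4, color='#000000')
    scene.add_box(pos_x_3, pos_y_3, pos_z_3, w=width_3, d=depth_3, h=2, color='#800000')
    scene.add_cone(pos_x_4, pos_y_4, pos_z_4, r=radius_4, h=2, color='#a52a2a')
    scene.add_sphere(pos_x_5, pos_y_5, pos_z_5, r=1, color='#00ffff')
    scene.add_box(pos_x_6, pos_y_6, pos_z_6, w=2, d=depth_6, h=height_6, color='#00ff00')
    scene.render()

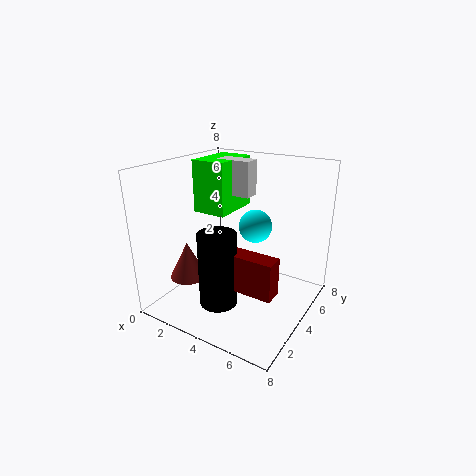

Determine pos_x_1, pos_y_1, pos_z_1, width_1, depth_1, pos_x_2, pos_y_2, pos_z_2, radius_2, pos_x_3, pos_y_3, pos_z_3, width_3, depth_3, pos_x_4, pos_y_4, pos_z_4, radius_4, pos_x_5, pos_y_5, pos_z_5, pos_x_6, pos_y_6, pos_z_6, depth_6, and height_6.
pos_x_1 = 2, pos_y_1 = 5, pos_z_1 = 6, width_1 = 2, depth_1 = 1, pos_x_2 = 4, pos_y_2 = 2, pos_z_2 = 1, radius_2 = 1, pos_x_3 = 4, pos_y_3 = 2, pos_z_3 = 2, width_3 = 3, depth_3 = 1, pos_x_4 = 2, pos_y_4 = 2, pos_z_4 = 2, radius_4 = 1, pos_x_5 = 4, pos_y_5 = 6, pos_z_5 = 4, pos_x_6 = 1, pos_y_6 = 4, pos_z_6 = 5, depth_6 = 3, height_6 = 3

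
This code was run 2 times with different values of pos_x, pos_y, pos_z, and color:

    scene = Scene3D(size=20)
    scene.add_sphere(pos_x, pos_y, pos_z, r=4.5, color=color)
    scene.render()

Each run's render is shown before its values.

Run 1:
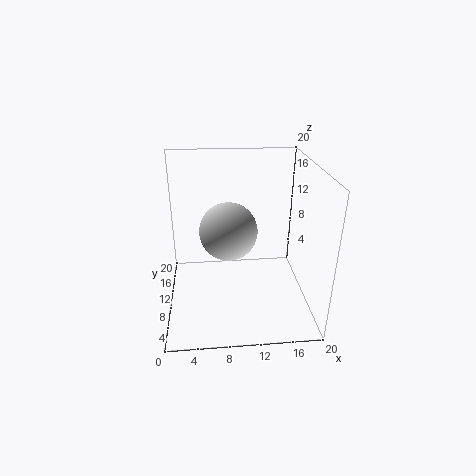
pos_x = 9
pos_y = 15
pos_z = 8.5
color = 'lightgray'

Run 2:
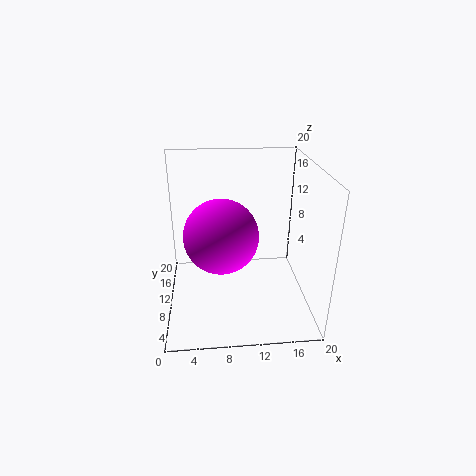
pos_x = 7.5
pos_y = 5
pos_z = 13
color = 'magenta'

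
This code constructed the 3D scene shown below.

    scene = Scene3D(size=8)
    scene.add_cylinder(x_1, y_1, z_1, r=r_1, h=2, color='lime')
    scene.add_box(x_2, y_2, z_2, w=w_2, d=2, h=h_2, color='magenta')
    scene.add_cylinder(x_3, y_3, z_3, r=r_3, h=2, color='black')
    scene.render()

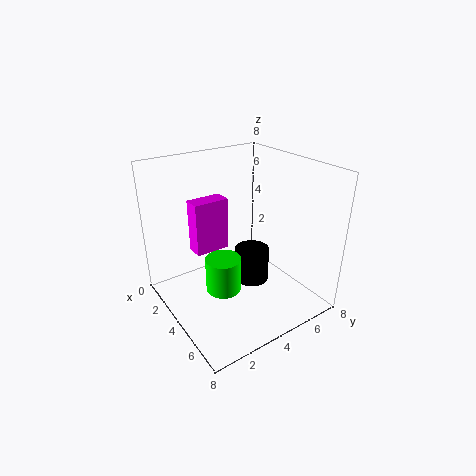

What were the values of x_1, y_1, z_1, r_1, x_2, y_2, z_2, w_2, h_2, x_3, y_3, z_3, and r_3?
x_1 = 4; y_1 = 3; z_1 = 1; r_1 = 1; x_2 = 2; y_2 = 2; z_2 = 3; w_2 = 1; h_2 = 3; x_3 = 4; y_3 = 5; z_3 = 1; r_3 = 1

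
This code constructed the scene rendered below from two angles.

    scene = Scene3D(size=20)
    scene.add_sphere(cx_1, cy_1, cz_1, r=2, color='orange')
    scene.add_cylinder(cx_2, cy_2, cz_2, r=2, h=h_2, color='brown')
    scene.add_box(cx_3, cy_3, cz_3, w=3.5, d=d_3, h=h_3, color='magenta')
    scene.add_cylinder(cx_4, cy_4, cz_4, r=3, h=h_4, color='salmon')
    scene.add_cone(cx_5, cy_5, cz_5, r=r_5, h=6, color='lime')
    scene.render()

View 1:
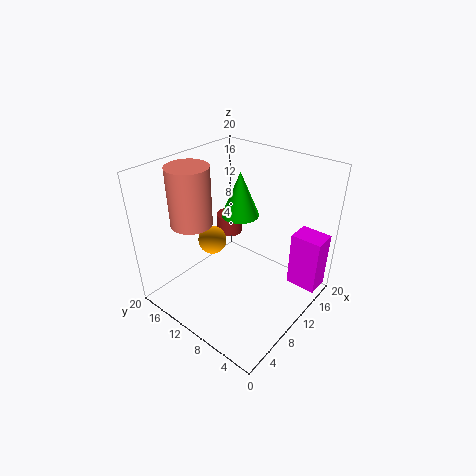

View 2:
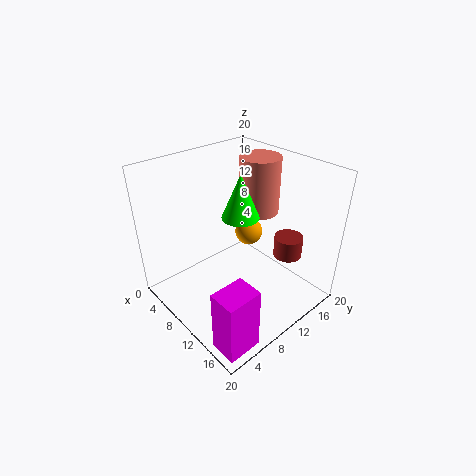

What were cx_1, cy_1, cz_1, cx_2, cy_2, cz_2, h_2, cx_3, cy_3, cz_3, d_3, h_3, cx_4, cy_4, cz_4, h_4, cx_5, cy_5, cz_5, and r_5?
cx_1 = 8.5, cy_1 = 13.5, cz_1 = 9, cx_2 = 14.5, cy_2 = 15.5, cz_2 = 7, h_2 = 3, cx_3 = 16, cy_3 = 0.5, cz_3 = 1, d_3 = 4.5, h_3 = 8.5, cx_4 = 7.5, cy_4 = 16.5, cz_4 = 11, h_4 = 8.5, cx_5 = 10.5, cy_5 = 10, cz_5 = 13.5, r_5 = 2.5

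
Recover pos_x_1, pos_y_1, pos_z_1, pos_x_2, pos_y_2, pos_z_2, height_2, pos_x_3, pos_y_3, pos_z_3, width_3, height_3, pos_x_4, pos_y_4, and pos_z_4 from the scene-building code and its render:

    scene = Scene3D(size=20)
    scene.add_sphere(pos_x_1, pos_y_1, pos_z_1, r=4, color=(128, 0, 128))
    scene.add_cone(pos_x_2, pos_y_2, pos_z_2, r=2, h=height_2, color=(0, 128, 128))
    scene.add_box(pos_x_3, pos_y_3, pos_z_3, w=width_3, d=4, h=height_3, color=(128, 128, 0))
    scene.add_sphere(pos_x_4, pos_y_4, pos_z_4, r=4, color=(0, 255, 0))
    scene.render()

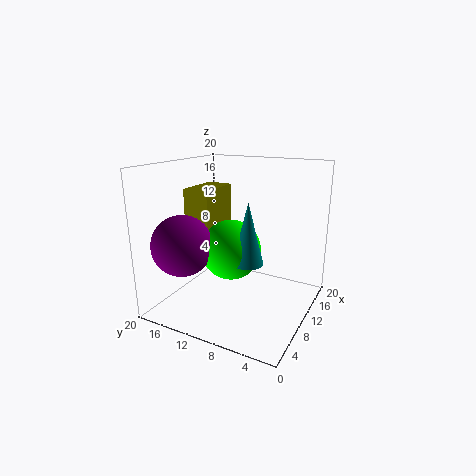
pos_x_1 = 4, pos_y_1 = 15, pos_z_1 = 10, pos_x_2 = 7, pos_y_2 = 7, pos_z_2 = 8, height_2 = 8, pos_x_3 = 10, pos_y_3 = 15, pos_z_3 = 8, width_3 = 7, height_3 = 8, pos_x_4 = 8, pos_y_4 = 10, pos_z_4 = 9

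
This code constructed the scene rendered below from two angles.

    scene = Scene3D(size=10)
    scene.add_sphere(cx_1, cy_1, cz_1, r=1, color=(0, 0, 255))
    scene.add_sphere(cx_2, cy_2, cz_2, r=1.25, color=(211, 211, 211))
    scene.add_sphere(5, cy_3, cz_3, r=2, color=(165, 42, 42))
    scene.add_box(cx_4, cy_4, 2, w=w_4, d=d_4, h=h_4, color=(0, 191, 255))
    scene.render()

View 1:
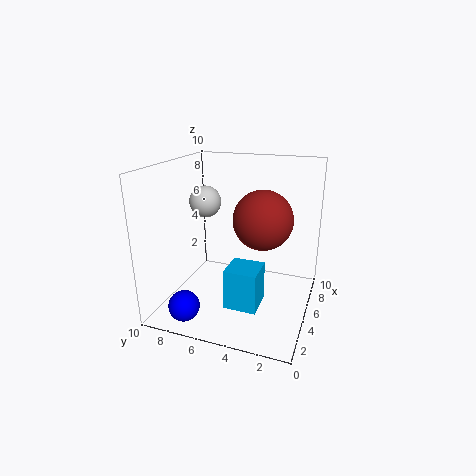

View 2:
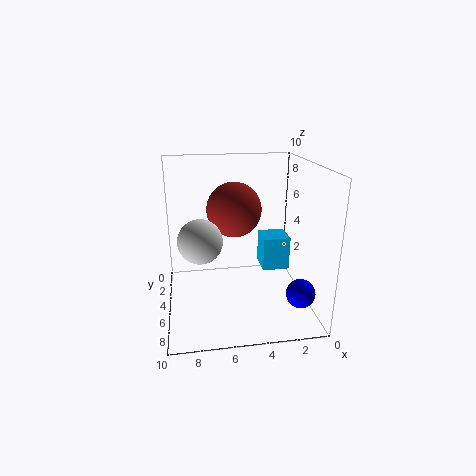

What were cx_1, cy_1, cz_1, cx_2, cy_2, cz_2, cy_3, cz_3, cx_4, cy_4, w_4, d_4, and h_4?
cx_1 = 1, cy_1 = 7.25, cz_1 = 1.5, cx_2 = 7.75, cy_2 = 8.75, cz_2 = 6.5, cy_3 = 3.25, cz_3 = 6.5, cx_4 = 1, cy_4 = 2.5, w_4 = 2, d_4 = 2, h_4 = 2.5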